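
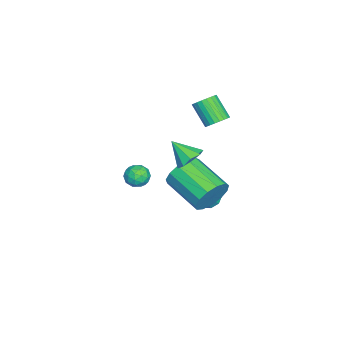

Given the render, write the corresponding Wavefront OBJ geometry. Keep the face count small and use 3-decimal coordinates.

v -0.169 -1.075 0.654
v 0.41 -0.849 1.018
v -0.371 -1.925 1.506
v 0.011 -0.603 1.168
v -0.473 -0.578 1.078
v -0.814 -0.786 0.79
v -0.854 -1.128 0.438
v -0.573 -1.446 0.188
v -0.103 -1.59 0.156
v 0.336 -1.493 0.357
v 0.539 -1.2 0.697
v -3.249 -0.997 -4.128
v -2.839 -0.707 -4.602
v -2.031 -1.023 -3.092
v -3.023 -0.394 -4.378
v -3.293 -0.312 -4.059
v -3.547 -0.49 -3.766
v -3.686 -0.863 -3.612
v -3.659 -1.286 -3.655
v -3.475 -1.599 -3.879
v -3.205 -1.682 -4.198
v -2.952 -1.503 -4.491
v -2.812 -1.131 -4.645
v -2.147 -3.532 -2.979
v -1.667 -3.834 -2.679
v -2.833 -4.006 -2.361
v -2.353 -4.308 -2.061
v -2.427 -3.675 -1.99
v -2.003 -3.382 -2.372
v -2.497 -4.458 -2.668
v -2.073 -4.165 -3.05
v -1.884 -4.407 -2.487
v -1.841 -3.923 -2.068
v -2.659 -3.917 -2.972
v -2.616 -3.433 -2.553
v -1.847 -3.641 -2.883
v -2.653 -4.199 -2.157
v -2.697 -3.827 -2.115
v -2.415 -4.004 -1.939
v -2.044 -3.376 -2.703
v -1.762 -3.553 -2.526
v -2.209 -3.46 -2.122
v -2.738 -4.287 -2.514
v -2.456 -4.464 -2.337
v -2.085 -3.836 -3.101
v -1.803 -4.013 -2.925
v -2.291 -4.38 -2.918
v -1.692 -4.156 -2.594
v -2.095 -4.434 -2.231
v -2.18 -4.522 -2.587
v -1.931 -4.35 -2.812
v -1.667 -3.871 -2.347
v -2.07 -4.15 -1.984
v -2.114 -3.778 -1.943
v -1.864 -3.606 -2.167
v -1.794 -4.208 -2.235
v -2.43 -3.69 -3.056
v -2.833 -3.969 -2.693
v -2.636 -4.234 -2.873
v -2.386 -4.062 -3.097
v -2.405 -3.406 -2.809
v -2.808 -3.684 -2.446
v -2.569 -3.49 -2.228
v -2.32 -3.318 -2.453
v -2.706 -3.632 -2.805
v 0.124 -0.048 -1.404
v 0.694 -0.13 -0.674
v -0.354 -1.653 -0.025
v -0.924 -1.572 -0.756
v 0.312 0.196 -0.527
v -0.737 -1.327 0.122
v -0.131 0.445 -0.658
v -1.179 -1.079 -0.01
v -0.492 0.537 -1.026
v -1.541 -0.987 -0.378
v -0.658 0.443 -1.515
v -1.706 -1.081 -0.866
v -0.575 0.193 -1.968
v -1.624 -1.33 -1.319
v -0.27 -0.133 -2.242
v -1.319 -1.657 -1.593
v 0.16 -0.433 -2.25
v -0.889 -1.956 -1.602
v 0.578 -0.61 -1.99
v -0.47 -2.134 -1.341
v 0.853 -0.609 -1.544
v -0.196 -2.133 -0.895
v 0.896 -0.43 -1.053
v -0.152 -1.954 -0.405
v -2.839 -0.46 1.214
v -2.364 -0.827 1.217
v -2.927 -1.547 2.169
v -3.401 -1.18 2.166
v -2.299 -0.667 1.376
v -2.862 -1.388 2.328
v -2.317 -0.476 1.51
v -2.88 -1.197 2.462
v -2.414 -0.283 1.599
v -2.977 -1.003 2.551
v -2.576 -0.116 1.629
v -3.138 -0.836 2.582
v -2.777 -0.002 1.597
v -3.34 -0.722 2.549
v -2.988 0.043 1.506
v -3.551 -0.678 2.458
v -3.177 0.011 1.37
v -3.739 -0.71 2.322
v -3.313 -0.093 1.211
v -3.876 -0.813 2.163
v -3.378 -0.252 1.052
v -3.941 -0.973 2.004
v -3.36 -0.443 0.918
v -3.923 -1.164 1.87
v -3.263 -0.637 0.829
v -3.826 -1.357 1.781
v -3.102 -0.804 0.798
v -3.664 -1.524 1.751
v -2.9 -0.918 0.831
v -3.463 -1.638 1.783
v -2.689 -0.962 0.922
v -3.252 -1.683 1.874
v -2.501 -0.93 1.058
v -3.063 -1.651 2.01
f 2 1 4
f 2 4 3
f 4 1 5
f 4 5 3
f 5 1 6
f 5 6 3
f 6 1 7
f 6 7 3
f 7 1 8
f 7 8 3
f 8 1 9
f 8 9 3
f 9 1 10
f 9 10 3
f 10 1 11
f 10 11 3
f 11 1 2
f 11 2 3
f 13 12 15
f 13 15 14
f 15 12 16
f 15 16 14
f 16 12 17
f 16 17 14
f 17 12 18
f 17 18 14
f 18 12 19
f 18 19 14
f 19 12 20
f 19 20 14
f 20 12 21
f 20 21 14
f 21 12 22
f 21 22 14
f 22 12 23
f 22 23 14
f 23 12 13
f 23 13 14
f 24 61 40
f 61 35 64
f 40 64 29
f 61 64 40
f 24 40 36
f 40 29 41
f 36 41 25
f 40 41 36
f 24 36 45
f 36 25 46
f 45 46 31
f 36 46 45
f 24 45 57
f 45 31 60
f 57 60 34
f 45 60 57
f 24 57 61
f 57 34 65
f 61 65 35
f 57 65 61
f 25 41 52
f 41 29 55
f 52 55 33
f 41 55 52
f 29 64 42
f 64 35 63
f 42 63 28
f 64 63 42
f 35 65 62
f 65 34 58
f 62 58 26
f 65 58 62
f 34 60 59
f 60 31 47
f 59 47 30
f 60 47 59
f 31 46 51
f 46 25 48
f 51 48 32
f 46 48 51
f 27 53 39
f 53 33 54
f 39 54 28
f 53 54 39
f 27 39 37
f 39 28 38
f 37 38 26
f 39 38 37
f 27 37 44
f 37 26 43
f 44 43 30
f 37 43 44
f 27 44 49
f 44 30 50
f 49 50 32
f 44 50 49
f 27 49 53
f 49 32 56
f 53 56 33
f 49 56 53
f 28 54 42
f 54 33 55
f 42 55 29
f 54 55 42
f 26 38 62
f 38 28 63
f 62 63 35
f 38 63 62
f 30 43 59
f 43 26 58
f 59 58 34
f 43 58 59
f 32 50 51
f 50 30 47
f 51 47 31
f 50 47 51
f 33 56 52
f 56 32 48
f 52 48 25
f 56 48 52
f 67 66 70
f 67 70 68
f 68 70 71
f 68 71 69
f 70 66 72
f 70 72 71
f 71 72 73
f 71 73 69
f 72 66 74
f 72 74 73
f 73 74 75
f 73 75 69
f 74 66 76
f 74 76 75
f 75 76 77
f 75 77 69
f 76 66 78
f 76 78 77
f 77 78 79
f 77 79 69
f 78 66 80
f 78 80 79
f 79 80 81
f 79 81 69
f 80 66 82
f 80 82 81
f 81 82 83
f 81 83 69
f 82 66 84
f 82 84 83
f 83 84 85
f 83 85 69
f 84 66 86
f 84 86 85
f 85 86 87
f 85 87 69
f 86 66 88
f 86 88 87
f 87 88 89
f 87 89 69
f 88 66 67
f 88 67 89
f 89 67 68
f 89 68 69
f 91 90 94
f 91 94 92
f 92 94 95
f 92 95 93
f 94 90 96
f 94 96 95
f 95 96 97
f 95 97 93
f 96 90 98
f 96 98 97
f 97 98 99
f 97 99 93
f 98 90 100
f 98 100 99
f 99 100 101
f 99 101 93
f 100 90 102
f 100 102 101
f 101 102 103
f 101 103 93
f 102 90 104
f 102 104 103
f 103 104 105
f 103 105 93
f 104 90 106
f 104 106 105
f 105 106 107
f 105 107 93
f 106 90 108
f 106 108 107
f 107 108 109
f 107 109 93
f 108 90 110
f 108 110 109
f 109 110 111
f 109 111 93
f 110 90 112
f 110 112 111
f 111 112 113
f 111 113 93
f 112 90 114
f 112 114 113
f 113 114 115
f 113 115 93
f 114 90 116
f 114 116 115
f 115 116 117
f 115 117 93
f 116 90 118
f 116 118 117
f 117 118 119
f 117 119 93
f 118 90 120
f 118 120 119
f 119 120 121
f 119 121 93
f 120 90 122
f 120 122 121
f 121 122 123
f 121 123 93
f 122 90 91
f 122 91 123
f 123 91 92
f 123 92 93



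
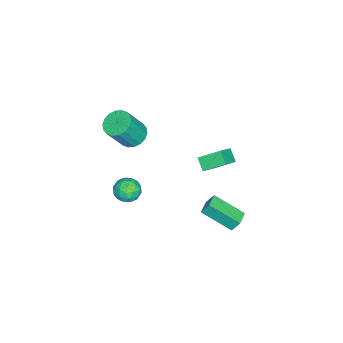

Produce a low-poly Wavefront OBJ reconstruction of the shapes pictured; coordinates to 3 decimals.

v 1.449 1.485 -3.633
v 1.391 1.893 -2.924
v 1.492 3.133 -4.578
v 1.433 3.541 -3.869
v 2.307 1.499 -3.571
v 2.248 1.907 -2.862
v 2.349 3.147 -4.516
v 2.291 3.555 -3.807
v 2.301 -2.074 1.855
v 3.015 -2.069 1.518
v 3.733 -2.62 3.027
v 3.019 -2.626 3.365
v 2.988 -1.744 1.649
v 3.706 -2.295 3.158
v 2.825 -1.484 1.821
v 3.543 -2.036 3.331
v 2.558 -1.342 2.001
v 3.277 -1.893 3.51
v 2.24 -1.344 2.151
v 2.959 -1.895 3.66
v 1.934 -1.491 2.243
v 2.653 -2.043 3.752
v 1.701 -1.754 2.258
v 2.42 -2.305 3.767
v 1.587 -2.08 2.193
v 2.305 -2.631 3.702
v 1.614 -2.405 2.062
v 2.332 -2.956 3.571
v 1.777 -2.664 1.889
v 2.495 -3.216 3.399
v 2.043 -2.807 1.71
v 2.762 -3.358 3.219
v 2.361 -2.805 1.56
v 3.08 -3.356 3.069
v 2.667 -2.657 1.468
v 3.386 -3.209 2.977
v 2.9 -2.395 1.453
v 3.619 -2.946 2.962
v 1.821 -1.95 -3.476
v 2.373 -2.492 -3.323
v 1.167 -2.808 -4.157
v 1.719 -3.35 -4.004
v 1.25 -3.089 -3.425
v 1.655 -2.559 -3.005
v 1.885 -2.741 -4.475
v 2.29 -2.211 -4.055
v 2.412 -2.981 -3.94
v 2.02 -3.196 -3.291
v 1.52 -2.104 -4.189
v 1.128 -2.319 -3.54
v 2.155 -2.146 -3.34
v 1.385 -3.154 -4.14
v 1.11 -3.001 -3.8
v 1.434 -3.32 -3.71
v 1.732 -2.185 -3.153
v 2.057 -2.504 -3.063
v 1.397 -2.855 -3.123
v 1.483 -2.796 -4.417
v 1.808 -3.115 -4.327
v 2.106 -1.98 -3.77
v 2.43 -2.299 -3.68
v 2.143 -2.445 -4.357
v 2.502 -2.752 -3.613
v 2.117 -3.256 -4.013
v 2.215 -2.898 -4.29
v 2.453 -2.586 -4.043
v 2.271 -2.878 -3.231
v 1.887 -3.383 -3.631
v 1.611 -3.23 -3.291
v 1.849 -2.918 -3.044
v 2.295 -3.166 -3.594
v 1.653 -1.917 -3.849
v 1.269 -2.422 -4.249
v 1.691 -2.382 -4.436
v 1.929 -2.07 -4.189
v 1.423 -2.044 -3.467
v 1.038 -2.548 -3.867
v 1.087 -2.714 -3.437
v 1.325 -2.402 -3.19
v 1.245 -2.134 -3.886
v 1.634 1.075 0.31
v 1.339 2.165 0.993
v 0.653 1.277 -0.437
v 0.358 2.368 0.246
v 2.102 1.512 -0.186
v 1.807 2.603 0.497
v 1.121 1.715 -0.933
v 0.826 2.805 -0.25
f 2 4 1
f 5 2 1
f 1 4 3
f 3 5 1
f 2 8 4
f 6 2 5
f 6 8 2
f 4 8 3
f 7 5 3
f 3 8 7
f 7 6 5
f 8 6 7
f 10 9 13
f 10 13 11
f 11 13 14
f 11 14 12
f 13 9 15
f 13 15 14
f 14 15 16
f 14 16 12
f 15 9 17
f 15 17 16
f 16 17 18
f 16 18 12
f 17 9 19
f 17 19 18
f 18 19 20
f 18 20 12
f 19 9 21
f 19 21 20
f 20 21 22
f 20 22 12
f 21 9 23
f 21 23 22
f 22 23 24
f 22 24 12
f 23 9 25
f 23 25 24
f 24 25 26
f 24 26 12
f 25 9 27
f 25 27 26
f 26 27 28
f 26 28 12
f 27 9 29
f 27 29 28
f 28 29 30
f 28 30 12
f 29 9 31
f 29 31 30
f 30 31 32
f 30 32 12
f 31 9 33
f 31 33 32
f 32 33 34
f 32 34 12
f 33 9 35
f 33 35 34
f 34 35 36
f 34 36 12
f 35 9 37
f 35 37 36
f 36 37 38
f 36 38 12
f 37 9 10
f 37 10 38
f 38 10 11
f 38 11 12
f 39 76 55
f 76 50 79
f 55 79 44
f 76 79 55
f 39 55 51
f 55 44 56
f 51 56 40
f 55 56 51
f 39 51 60
f 51 40 61
f 60 61 46
f 51 61 60
f 39 60 72
f 60 46 75
f 72 75 49
f 60 75 72
f 39 72 76
f 72 49 80
f 76 80 50
f 72 80 76
f 40 56 67
f 56 44 70
f 67 70 48
f 56 70 67
f 44 79 57
f 79 50 78
f 57 78 43
f 79 78 57
f 50 80 77
f 80 49 73
f 77 73 41
f 80 73 77
f 49 75 74
f 75 46 62
f 74 62 45
f 75 62 74
f 46 61 66
f 61 40 63
f 66 63 47
f 61 63 66
f 42 68 54
f 68 48 69
f 54 69 43
f 68 69 54
f 42 54 52
f 54 43 53
f 52 53 41
f 54 53 52
f 42 52 59
f 52 41 58
f 59 58 45
f 52 58 59
f 42 59 64
f 59 45 65
f 64 65 47
f 59 65 64
f 42 64 68
f 64 47 71
f 68 71 48
f 64 71 68
f 43 69 57
f 69 48 70
f 57 70 44
f 69 70 57
f 41 53 77
f 53 43 78
f 77 78 50
f 53 78 77
f 45 58 74
f 58 41 73
f 74 73 49
f 58 73 74
f 47 65 66
f 65 45 62
f 66 62 46
f 65 62 66
f 48 71 67
f 71 47 63
f 67 63 40
f 71 63 67
f 82 84 81
f 85 82 81
f 81 84 83
f 83 85 81
f 82 88 84
f 86 82 85
f 86 88 82
f 84 88 83
f 87 85 83
f 83 88 87
f 87 86 85
f 88 86 87



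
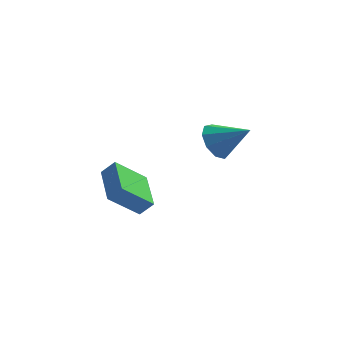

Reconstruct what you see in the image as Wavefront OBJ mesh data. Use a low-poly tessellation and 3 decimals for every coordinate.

v 1.532 3.493 2.572
v 1.941 3.059 1.782
v 2.988 3.127 3.528
v 2.099 3.717 1.793
v 1.992 4.27 2.168
v 1.669 4.46 2.732
v 1.282 4.197 3.222
v 1.012 3.605 3.407
v 0.985 2.96 3.202
v 1.213 2.564 2.702
v 1.591 2.603 2.141
v -2.157 -2.396 2.141
v -1.588 -2.368 2.745
v -2.718 -0.485 2.582
v -2.149 -0.457 3.186
v -0.971 -1.783 0.994
v -0.402 -1.755 1.598
v -1.532 0.128 1.435
v -0.963 0.156 2.039
f 2 1 4
f 2 4 3
f 4 1 5
f 4 5 3
f 5 1 6
f 5 6 3
f 6 1 7
f 6 7 3
f 7 1 8
f 7 8 3
f 8 1 9
f 8 9 3
f 9 1 10
f 9 10 3
f 10 1 11
f 10 11 3
f 11 1 2
f 11 2 3
f 13 15 12
f 16 13 12
f 12 15 14
f 14 16 12
f 13 19 15
f 17 13 16
f 17 19 13
f 15 19 14
f 18 16 14
f 14 19 18
f 18 17 16
f 19 17 18



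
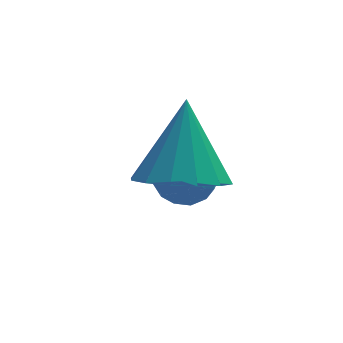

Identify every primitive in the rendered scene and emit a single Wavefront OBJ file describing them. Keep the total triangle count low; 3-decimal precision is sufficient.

v 0.627 -1.597 -0.455
v 1.284 -1.692 -0.345
v 0.456 -2.668 -0.355
v 1.113 -2.763 -0.245
v 0.737 -2.448 0.216
v 0.843 -1.786 0.154
v 0.897 -2.574 -0.854
v 1.003 -1.912 -0.916
v 1.451 -2.296 -0.592
v 1.352 -2.217 0.069
v 0.388 -2.143 -0.769
v 0.289 -2.064 -0.108
v 0.971 -1.551 -0.409
v 0.769 -2.809 -0.291
v 0.548 -2.624 -0.02
v 0.935 -2.68 0.045
v 0.711 -1.606 -0.116
v 1.097 -1.662 -0.051
v 0.776 -2.106 0.279
v 0.643 -2.698 -0.649
v 1.029 -2.754 -0.584
v 0.805 -1.68 -0.745
v 1.192 -1.736 -0.68
v 0.964 -2.254 -0.979
v 1.455 -1.961 -0.489
v 1.355 -2.59 -0.43
v 1.228 -2.48 -0.788
v 1.29 -2.091 -0.825
v 1.397 -1.915 -0.101
v 1.296 -2.544 -0.042
v 1.075 -2.359 0.229
v 1.137 -1.97 0.192
v 1.495 -2.27 -0.246
v 0.444 -1.816 -0.658
v 0.343 -2.445 -0.599
v 0.603 -2.39 -0.892
v 0.665 -2.001 -0.929
v 0.385 -1.77 -0.27
v 0.285 -2.399 -0.211
v 0.45 -2.269 0.125
v 0.512 -1.88 0.088
v 0.245 -2.09 -0.454
v 0.531 -3.427 0.584
v 1.106 -4.14 0.904
v 0.829 -2.473 2.176
v 1.412 -3.826 0.659
v 1.482 -3.406 0.393
v 1.297 -2.991 0.179
v 0.907 -2.693 0.073
v 0.416 -2.592 0.105
v -0.044 -2.715 0.264
v -0.35 -3.028 0.51
v -0.42 -3.449 0.775
v -0.235 -3.864 0.989
v 0.155 -4.161 1.095
v 0.646 -4.263 1.063
f 1 38 17
f 38 12 41
f 17 41 6
f 38 41 17
f 1 17 13
f 17 6 18
f 13 18 2
f 17 18 13
f 1 13 22
f 13 2 23
f 22 23 8
f 13 23 22
f 1 22 34
f 22 8 37
f 34 37 11
f 22 37 34
f 1 34 38
f 34 11 42
f 38 42 12
f 34 42 38
f 2 18 29
f 18 6 32
f 29 32 10
f 18 32 29
f 6 41 19
f 41 12 40
f 19 40 5
f 41 40 19
f 12 42 39
f 42 11 35
f 39 35 3
f 42 35 39
f 11 37 36
f 37 8 24
f 36 24 7
f 37 24 36
f 8 23 28
f 23 2 25
f 28 25 9
f 23 25 28
f 4 30 16
f 30 10 31
f 16 31 5
f 30 31 16
f 4 16 14
f 16 5 15
f 14 15 3
f 16 15 14
f 4 14 21
f 14 3 20
f 21 20 7
f 14 20 21
f 4 21 26
f 21 7 27
f 26 27 9
f 21 27 26
f 4 26 30
f 26 9 33
f 30 33 10
f 26 33 30
f 5 31 19
f 31 10 32
f 19 32 6
f 31 32 19
f 3 15 39
f 15 5 40
f 39 40 12
f 15 40 39
f 7 20 36
f 20 3 35
f 36 35 11
f 20 35 36
f 9 27 28
f 27 7 24
f 28 24 8
f 27 24 28
f 10 33 29
f 33 9 25
f 29 25 2
f 33 25 29
f 44 43 46
f 44 46 45
f 46 43 47
f 46 47 45
f 47 43 48
f 47 48 45
f 48 43 49
f 48 49 45
f 49 43 50
f 49 50 45
f 50 43 51
f 50 51 45
f 51 43 52
f 51 52 45
f 52 43 53
f 52 53 45
f 53 43 54
f 53 54 45
f 54 43 55
f 54 55 45
f 55 43 56
f 55 56 45
f 56 43 44
f 56 44 45



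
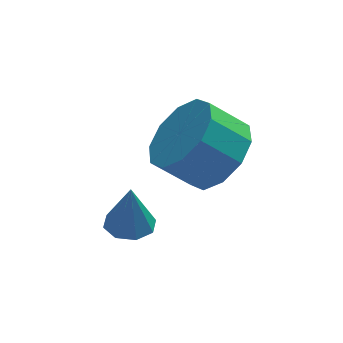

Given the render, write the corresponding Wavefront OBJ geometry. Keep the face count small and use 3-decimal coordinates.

v 0.387 -1.733 0.902
v 0.986 -2.13 1.626
v 0.131 -1.963 2.423
v -0.467 -1.567 1.698
v 1.089 -1.508 1.607
v 0.235 -1.342 2.404
v 0.924 -0.973 1.318
v 0.07 -0.806 2.115
v 0.554 -0.727 0.87
v -0.3 -0.561 1.667
v 0.12 -0.867 0.434
v -0.734 -0.7 1.231
v -0.211 -1.337 0.177
v -1.066 -1.17 0.974
v -0.315 -1.958 0.196
v -1.169 -1.792 0.993
v -0.15 -2.494 0.485
v -1.004 -2.327 1.282
v 0.22 -2.739 0.933
v -0.634 -2.573 1.73
v 0.654 -2.6 1.369
v -0.2 -2.433 2.166
v -1.631 -1.704 -1.215
v -1.187 -2.107 -1.227
v -1.589 -1.696 0.035
v -1.033 -1.675 -1.235
v -1.229 -1.26 -1.231
v -1.661 -1.105 -1.218
v -2.076 -1.301 -1.202
v -2.23 -1.733 -1.194
v -2.034 -2.148 -1.198
v -1.602 -2.303 -1.212
f 2 1 5
f 2 5 3
f 3 5 6
f 3 6 4
f 5 1 7
f 5 7 6
f 6 7 8
f 6 8 4
f 7 1 9
f 7 9 8
f 8 9 10
f 8 10 4
f 9 1 11
f 9 11 10
f 10 11 12
f 10 12 4
f 11 1 13
f 11 13 12
f 12 13 14
f 12 14 4
f 13 1 15
f 13 15 14
f 14 15 16
f 14 16 4
f 15 1 17
f 15 17 16
f 16 17 18
f 16 18 4
f 17 1 19
f 17 19 18
f 18 19 20
f 18 20 4
f 19 1 21
f 19 21 20
f 20 21 22
f 20 22 4
f 21 1 2
f 21 2 22
f 22 2 3
f 22 3 4
f 24 23 26
f 24 26 25
f 26 23 27
f 26 27 25
f 27 23 28
f 27 28 25
f 28 23 29
f 28 29 25
f 29 23 30
f 29 30 25
f 30 23 31
f 30 31 25
f 31 23 32
f 31 32 25
f 32 23 24
f 32 24 25



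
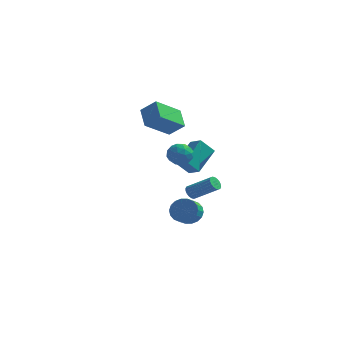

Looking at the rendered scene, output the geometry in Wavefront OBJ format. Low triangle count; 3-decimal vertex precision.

v -0.585 -0.202 2.303
v 0.079 0.349 2.171
v -0.039 -1.089 1.349
v 0.625 -0.538 1.217
v 0.556 -0.966 1.975
v 0.219 -0.417 2.564
v -0.179 -0.323 0.956
v -0.516 0.226 1.545
v 0.33 0.274 1.338
v 0.785 -0.123 1.968
v -0.745 -0.617 1.552
v -0.29 -1.014 2.182
v -0.301 0.152 2.32
v 0.341 -0.892 1.2
v 0.3 -1.143 1.645
v 0.691 -0.819 1.567
v -0.218 -0.299 2.552
v 0.172 0.025 2.474
v 0.452 -0.748 2.359
v -0.132 -0.765 1.046
v 0.258 -0.441 0.968
v -0.651 0.079 1.953
v -0.26 0.403 1.875
v -0.412 0.008 1.161
v 0.237 0.431 1.753
v 0.558 -0.09 1.193
v 0.085 0.036 1.039
v -0.113 0.359 1.386
v 0.504 0.197 2.124
v 0.825 -0.324 1.563
v 0.785 -0.575 2.009
v 0.587 -0.253 2.355
v 0.652 0.153 1.634
v -0.785 -0.416 1.957
v -0.464 -0.937 1.396
v -0.547 -0.487 1.165
v -0.745 -0.165 1.511
v -0.518 -0.65 2.327
v -0.197 -1.171 1.767
v 0.153 -1.099 2.134
v -0.045 -0.776 2.481
v -0.612 -0.893 1.886
v -2.588 0.557 3.461
v -1.567 0.543 4.314
v -3.277 1.632 4.302
v -2.257 1.619 5.156
v -1.583 2.121 2.284
v -0.563 2.108 3.138
v -2.273 3.197 3.126
v -1.252 3.183 3.979
v -0.679 0.624 0.585
v -0.289 2.348 1.737
v 0.066 1.094 -0.371
v 0.456 2.818 0.781
v 0.144 0.162 0.999
v 0.534 1.886 2.151
v 0.889 0.632 0.043
v 1.279 2.356 1.195
v -0.303 2.193 -4.222
v 0.026 1.73 -4.971
v -0.027 0.845 -4.447
v -0.357 1.307 -3.698
v 0.375 1.832 -4.763
v 0.322 0.947 -4.24
v 0.589 2.005 -4.448
v 0.536 1.12 -3.925
v 0.627 2.216 -4.089
v 0.574 1.33 -3.565
v 0.48 2.422 -3.755
v 0.427 1.536 -3.232
v 0.178 2.582 -3.514
v 0.125 1.696 -2.991
v -0.219 2.665 -3.413
v -0.272 1.78 -2.89
v -0.633 2.655 -3.473
v -0.686 1.77 -2.949
v -0.982 2.553 -3.68
v -1.035 1.668 -3.157
v -1.196 2.38 -3.995
v -1.249 1.495 -3.472
v -1.234 2.17 -4.355
v -1.287 1.284 -3.831
v -1.087 1.964 -4.688
v -1.14 1.078 -4.165
v -0.785 1.804 -4.929
v -0.838 0.918 -4.406
v -0.388 1.72 -5.03
v -0.441 0.835 -4.507
v -0.104 1.954 -2.393
v 0.195 1.956 -2.843
v 1.802 1.888 -1.777
v 1.504 1.886 -1.327
v 0.172 2.19 -2.793
v 1.779 2.122 -1.727
v 0.094 2.378 -2.664
v 1.701 2.309 -1.598
v -0.023 2.481 -2.481
v 1.584 2.413 -1.415
v -0.156 2.48 -2.281
v 1.451 2.412 -1.215
v -0.278 2.375 -2.103
v 1.329 2.306 -1.037
v -0.366 2.186 -1.982
v 1.241 2.118 -0.916
v -0.402 1.952 -1.943
v 1.205 1.884 -0.877
v -0.379 1.718 -1.993
v 1.228 1.65 -0.927
v -0.301 1.531 -2.122
v 1.306 1.462 -1.056
v -0.184 1.427 -2.305
v 1.423 1.359 -1.239
v -0.051 1.428 -2.505
v 1.556 1.36 -1.439
v 0.071 1.534 -2.683
v 1.678 1.465 -1.617
v 0.159 1.722 -2.804
v 1.766 1.654 -1.738
f 1 38 17
f 38 12 41
f 17 41 6
f 38 41 17
f 1 17 13
f 17 6 18
f 13 18 2
f 17 18 13
f 1 13 22
f 13 2 23
f 22 23 8
f 13 23 22
f 1 22 34
f 22 8 37
f 34 37 11
f 22 37 34
f 1 34 38
f 34 11 42
f 38 42 12
f 34 42 38
f 2 18 29
f 18 6 32
f 29 32 10
f 18 32 29
f 6 41 19
f 41 12 40
f 19 40 5
f 41 40 19
f 12 42 39
f 42 11 35
f 39 35 3
f 42 35 39
f 11 37 36
f 37 8 24
f 36 24 7
f 37 24 36
f 8 23 28
f 23 2 25
f 28 25 9
f 23 25 28
f 4 30 16
f 30 10 31
f 16 31 5
f 30 31 16
f 4 16 14
f 16 5 15
f 14 15 3
f 16 15 14
f 4 14 21
f 14 3 20
f 21 20 7
f 14 20 21
f 4 21 26
f 21 7 27
f 26 27 9
f 21 27 26
f 4 26 30
f 26 9 33
f 30 33 10
f 26 33 30
f 5 31 19
f 31 10 32
f 19 32 6
f 31 32 19
f 3 15 39
f 15 5 40
f 39 40 12
f 15 40 39
f 7 20 36
f 20 3 35
f 36 35 11
f 20 35 36
f 9 27 28
f 27 7 24
f 28 24 8
f 27 24 28
f 10 33 29
f 33 9 25
f 29 25 2
f 33 25 29
f 44 46 43
f 47 44 43
f 43 46 45
f 45 47 43
f 44 50 46
f 48 44 47
f 48 50 44
f 46 50 45
f 49 47 45
f 45 50 49
f 49 48 47
f 50 48 49
f 52 54 51
f 55 52 51
f 51 54 53
f 53 55 51
f 52 58 54
f 56 52 55
f 56 58 52
f 54 58 53
f 57 55 53
f 53 58 57
f 57 56 55
f 58 56 57
f 60 59 63
f 60 63 61
f 61 63 64
f 61 64 62
f 63 59 65
f 63 65 64
f 64 65 66
f 64 66 62
f 65 59 67
f 65 67 66
f 66 67 68
f 66 68 62
f 67 59 69
f 67 69 68
f 68 69 70
f 68 70 62
f 69 59 71
f 69 71 70
f 70 71 72
f 70 72 62
f 71 59 73
f 71 73 72
f 72 73 74
f 72 74 62
f 73 59 75
f 73 75 74
f 74 75 76
f 74 76 62
f 75 59 77
f 75 77 76
f 76 77 78
f 76 78 62
f 77 59 79
f 77 79 78
f 78 79 80
f 78 80 62
f 79 59 81
f 79 81 80
f 80 81 82
f 80 82 62
f 81 59 83
f 81 83 82
f 82 83 84
f 82 84 62
f 83 59 85
f 83 85 84
f 84 85 86
f 84 86 62
f 85 59 87
f 85 87 86
f 86 87 88
f 86 88 62
f 87 59 60
f 87 60 88
f 88 60 61
f 88 61 62
f 90 89 93
f 90 93 91
f 91 93 94
f 91 94 92
f 93 89 95
f 93 95 94
f 94 95 96
f 94 96 92
f 95 89 97
f 95 97 96
f 96 97 98
f 96 98 92
f 97 89 99
f 97 99 98
f 98 99 100
f 98 100 92
f 99 89 101
f 99 101 100
f 100 101 102
f 100 102 92
f 101 89 103
f 101 103 102
f 102 103 104
f 102 104 92
f 103 89 105
f 103 105 104
f 104 105 106
f 104 106 92
f 105 89 107
f 105 107 106
f 106 107 108
f 106 108 92
f 107 89 109
f 107 109 108
f 108 109 110
f 108 110 92
f 109 89 111
f 109 111 110
f 110 111 112
f 110 112 92
f 111 89 113
f 111 113 112
f 112 113 114
f 112 114 92
f 113 89 115
f 113 115 114
f 114 115 116
f 114 116 92
f 115 89 117
f 115 117 116
f 116 117 118
f 116 118 92
f 117 89 90
f 117 90 118
f 118 90 91
f 118 91 92



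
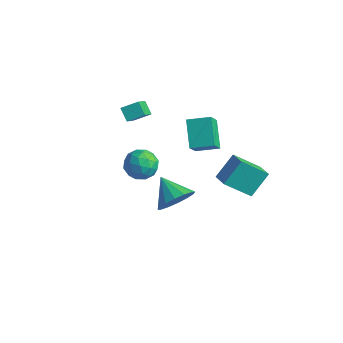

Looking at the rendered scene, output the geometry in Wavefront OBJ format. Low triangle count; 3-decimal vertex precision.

v -0.463 0.856 0.573
v -0.083 -0.012 1.657
v -1.51 1.738 1.648
v -1.129 0.869 2.731
v 0.509 1.651 0.869
v 0.89 0.782 1.952
v -0.537 2.532 1.943
v -0.157 1.664 3.027
v -3.643 0.533 -1.169
v -3.235 0.851 -2.023
v -3.705 -0.971 -1.757
v -3.297 -0.653 -2.611
v -2.753 -0.672 -1.774
v -2.714 0.258 -1.41
v -4.226 -0.378 -2.37
v -4.187 0.552 -2.006
v -3.594 0.288 -2.765
v -2.684 0.106 -2.397
v -4.256 -0.226 -1.383
v -3.346 -0.408 -1.015
v -3.434 0.824 -1.544
v -3.506 -0.944 -2.236
v -3.187 -0.955 -1.744
v -2.946 -0.768 -2.246
v -3.128 0.476 -1.184
v -2.887 0.662 -1.686
v -2.604 -0.233 -1.54
v -4.053 -0.782 -2.094
v -3.812 -0.596 -2.596
v -3.994 0.648 -1.534
v -3.753 0.835 -2.036
v -4.336 0.113 -2.24
v -3.405 0.68 -2.483
v -3.441 -0.204 -2.829
v -3.987 -0.042 -2.687
v -3.965 0.504 -2.473
v -2.87 0.573 -2.266
v -2.906 -0.311 -2.612
v -2.586 -0.322 -2.12
v -2.564 0.224 -1.906
v -3.081 0.242 -2.702
v -4.034 0.191 -1.168
v -4.07 -0.693 -1.514
v -4.376 -0.344 -1.874
v -4.354 0.202 -1.66
v -3.499 0.084 -0.951
v -3.535 -0.8 -1.297
v -2.975 -0.624 -1.307
v -2.953 -0.078 -1.093
v -3.859 -0.362 -1.078
v 2.928 -0.786 1.255
v 3.068 0.328 2.366
v 2.046 -0.402 0.981
v 2.187 0.712 2.092
v 3.793 0.328 0.028
v 3.934 1.442 1.139
v 2.912 0.712 -0.246
v 3.052 1.826 0.865
v -4.523 0.088 2.174
v -3.726 -1.222 3.459
v -3.959 0.806 2.557
v -3.163 -0.504 3.842
v -3.897 -0.096 1.598
v -3.101 -1.406 2.883
v -3.334 0.622 1.981
v -2.537 -0.688 3.266
v 1.859 -3.058 0.818
v 2.406 -3.083 1.714
v 0.521 -2.762 1.642
v 2.422 -2.564 1.554
v 2.287 -2.177 1.196
v 2.038 -2.027 0.737
v 1.741 -2.153 0.3
v 1.476 -2.521 0.001
v 1.313 -3.034 -0.078
v 1.297 -3.553 0.082
v 1.432 -3.939 0.44
v 1.681 -4.09 0.899
v 1.978 -3.964 1.336
v 2.243 -3.595 1.634
f 2 4 1
f 5 2 1
f 1 4 3
f 3 5 1
f 2 8 4
f 6 2 5
f 6 8 2
f 4 8 3
f 7 5 3
f 3 8 7
f 7 6 5
f 8 6 7
f 9 46 25
f 46 20 49
f 25 49 14
f 46 49 25
f 9 25 21
f 25 14 26
f 21 26 10
f 25 26 21
f 9 21 30
f 21 10 31
f 30 31 16
f 21 31 30
f 9 30 42
f 30 16 45
f 42 45 19
f 30 45 42
f 9 42 46
f 42 19 50
f 46 50 20
f 42 50 46
f 10 26 37
f 26 14 40
f 37 40 18
f 26 40 37
f 14 49 27
f 49 20 48
f 27 48 13
f 49 48 27
f 20 50 47
f 50 19 43
f 47 43 11
f 50 43 47
f 19 45 44
f 45 16 32
f 44 32 15
f 45 32 44
f 16 31 36
f 31 10 33
f 36 33 17
f 31 33 36
f 12 38 24
f 38 18 39
f 24 39 13
f 38 39 24
f 12 24 22
f 24 13 23
f 22 23 11
f 24 23 22
f 12 22 29
f 22 11 28
f 29 28 15
f 22 28 29
f 12 29 34
f 29 15 35
f 34 35 17
f 29 35 34
f 12 34 38
f 34 17 41
f 38 41 18
f 34 41 38
f 13 39 27
f 39 18 40
f 27 40 14
f 39 40 27
f 11 23 47
f 23 13 48
f 47 48 20
f 23 48 47
f 15 28 44
f 28 11 43
f 44 43 19
f 28 43 44
f 17 35 36
f 35 15 32
f 36 32 16
f 35 32 36
f 18 41 37
f 41 17 33
f 37 33 10
f 41 33 37
f 52 54 51
f 55 52 51
f 51 54 53
f 53 55 51
f 52 58 54
f 56 52 55
f 56 58 52
f 54 58 53
f 57 55 53
f 53 58 57
f 57 56 55
f 58 56 57
f 60 62 59
f 63 60 59
f 59 62 61
f 61 63 59
f 60 66 62
f 64 60 63
f 64 66 60
f 62 66 61
f 65 63 61
f 61 66 65
f 65 64 63
f 66 64 65
f 68 67 70
f 68 70 69
f 70 67 71
f 70 71 69
f 71 67 72
f 71 72 69
f 72 67 73
f 72 73 69
f 73 67 74
f 73 74 69
f 74 67 75
f 74 75 69
f 75 67 76
f 75 76 69
f 76 67 77
f 76 77 69
f 77 67 78
f 77 78 69
f 78 67 79
f 78 79 69
f 79 67 80
f 79 80 69
f 80 67 68
f 80 68 69



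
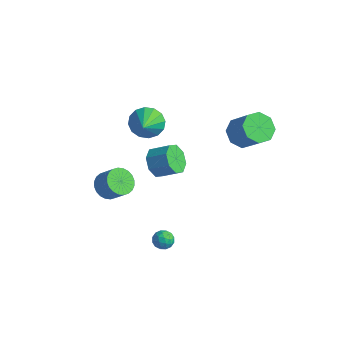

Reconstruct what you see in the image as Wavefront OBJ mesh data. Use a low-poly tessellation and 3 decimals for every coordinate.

v 2.148 -2.641 -3.741
v 2.537 -2.8 -4.254
v 2.503 -3.5 -3.206
v 2.892 -3.659 -3.719
v 3.025 -3.121 -3.355
v 2.806 -2.591 -3.686
v 2.234 -3.709 -3.774
v 2.015 -3.179 -4.105
v 2.59 -3.46 -4.274
v 3.079 -3.096 -4.015
v 1.961 -3.204 -3.445
v 2.45 -2.84 -3.186
v 2.312 -2.645 -4.044
v 2.728 -3.655 -3.416
v 2.807 -3.339 -3.202
v 3.036 -3.432 -3.503
v 2.47 -2.522 -3.711
v 2.698 -2.615 -4.012
v 2.985 -2.804 -3.484
v 2.342 -3.685 -3.448
v 2.57 -3.778 -3.749
v 2.004 -2.868 -3.957
v 2.233 -2.961 -4.258
v 2.055 -3.496 -3.976
v 2.571 -3.127 -4.357
v 2.78 -3.631 -4.043
v 2.393 -3.661 -4.076
v 2.264 -3.349 -4.27
v 2.859 -2.913 -4.205
v 3.067 -3.417 -3.891
v 3.146 -3.102 -3.677
v 3.017 -2.79 -3.871
v 2.89 -3.301 -4.217
v 1.973 -2.883 -3.569
v 2.181 -3.387 -3.255
v 2.023 -3.51 -3.589
v 1.894 -3.198 -3.783
v 2.26 -2.669 -3.417
v 2.469 -3.173 -3.103
v 2.776 -2.951 -3.19
v 2.647 -2.639 -3.384
v 2.15 -2.999 -3.243
v -1.397 0.035 -1.569
v -0.824 0.027 -2.412
v 0.21 0.618 -1.715
v -0.363 0.625 -0.871
v -1.244 0.681 -2.343
v -0.21 1.272 -1.645
v -1.754 0.957 -1.82
v -0.72 1.547 -1.122
v -2.055 0.692 -1.149
v -1.021 1.282 -0.452
v -1.97 0.042 -0.725
v -0.936 0.633 -0.028
v -1.55 -0.612 -0.795
v -0.516 -0.021 -0.097
v -1.04 -0.887 -1.318
v -0.006 -0.297 -0.62
v -0.739 -0.622 -1.988
v 0.295 -0.032 -1.291
v 3.216 2.231 2.892
v 3.806 1.626 2.303
v 5.114 1.563 3.68
v 4.524 2.169 4.268
v 3.957 2.392 2.195
v 5.265 2.329 3.572
v 3.674 3.064 2.495
v 4.982 3.001 3.871
v 3.123 3.248 3.027
v 4.431 3.185 4.404
v 2.626 2.837 3.48
v 3.934 2.774 4.857
v 2.475 2.071 3.588
v 3.783 2.008 4.965
v 2.758 1.399 3.289
v 4.066 1.336 4.665
v 3.309 1.215 2.756
v 4.617 1.152 4.133
v -1.168 -3.881 -0.886
v -0.741 -3.264 -1.401
v 0.175 -3.103 -0.45
v -0.252 -3.719 0.066
v -0.966 -3.058 -1.219
v -0.05 -2.897 -0.268
v -1.222 -2.978 -0.987
v -0.306 -2.817 -0.035
v -1.469 -3.035 -0.739
v -0.554 -2.874 0.213
v -1.671 -3.22 -0.513
v -0.756 -3.059 0.438
v -1.796 -3.507 -0.344
v -0.881 -3.346 0.607
v -1.826 -3.85 -0.258
v -0.91 -3.689 0.694
v -1.755 -4.197 -0.267
v -0.839 -4.036 0.684
v -1.595 -4.497 -0.37
v -0.679 -4.336 0.581
v -1.37 -4.703 -0.552
v -0.454 -4.542 0.399
v -1.114 -4.783 -0.785
v -0.198 -4.622 0.167
v -0.866 -4.726 -1.033
v 0.049 -4.565 -0.081
v -0.664 -4.541 -1.258
v 0.251 -4.38 -0.307
v -0.539 -4.254 -1.427
v 0.376 -4.093 -0.476
v -0.51 -3.911 -1.514
v 0.406 -3.75 -0.562
v -0.581 -3.564 -1.504
v 0.335 -3.403 -0.553
v -2.219 0.103 1.552
v -1.731 -0.2 0.649
v -1.261 -1.083 2.468
v -1.418 0.21 0.851
v -1.319 0.591 1.241
v -1.461 0.841 1.714
v -1.807 0.894 2.143
v -2.263 0.735 2.414
v -2.707 0.407 2.454
v -3.021 -0.003 2.252
v -3.12 -0.384 1.863
v -2.977 -0.634 1.389
v -2.632 -0.687 0.96
v -2.176 -0.528 0.689
f 1 38 17
f 38 12 41
f 17 41 6
f 38 41 17
f 1 17 13
f 17 6 18
f 13 18 2
f 17 18 13
f 1 13 22
f 13 2 23
f 22 23 8
f 13 23 22
f 1 22 34
f 22 8 37
f 34 37 11
f 22 37 34
f 1 34 38
f 34 11 42
f 38 42 12
f 34 42 38
f 2 18 29
f 18 6 32
f 29 32 10
f 18 32 29
f 6 41 19
f 41 12 40
f 19 40 5
f 41 40 19
f 12 42 39
f 42 11 35
f 39 35 3
f 42 35 39
f 11 37 36
f 37 8 24
f 36 24 7
f 37 24 36
f 8 23 28
f 23 2 25
f 28 25 9
f 23 25 28
f 4 30 16
f 30 10 31
f 16 31 5
f 30 31 16
f 4 16 14
f 16 5 15
f 14 15 3
f 16 15 14
f 4 14 21
f 14 3 20
f 21 20 7
f 14 20 21
f 4 21 26
f 21 7 27
f 26 27 9
f 21 27 26
f 4 26 30
f 26 9 33
f 30 33 10
f 26 33 30
f 5 31 19
f 31 10 32
f 19 32 6
f 31 32 19
f 3 15 39
f 15 5 40
f 39 40 12
f 15 40 39
f 7 20 36
f 20 3 35
f 36 35 11
f 20 35 36
f 9 27 28
f 27 7 24
f 28 24 8
f 27 24 28
f 10 33 29
f 33 9 25
f 29 25 2
f 33 25 29
f 44 43 47
f 44 47 45
f 45 47 48
f 45 48 46
f 47 43 49
f 47 49 48
f 48 49 50
f 48 50 46
f 49 43 51
f 49 51 50
f 50 51 52
f 50 52 46
f 51 43 53
f 51 53 52
f 52 53 54
f 52 54 46
f 53 43 55
f 53 55 54
f 54 55 56
f 54 56 46
f 55 43 57
f 55 57 56
f 56 57 58
f 56 58 46
f 57 43 59
f 57 59 58
f 58 59 60
f 58 60 46
f 59 43 44
f 59 44 60
f 60 44 45
f 60 45 46
f 62 61 65
f 62 65 63
f 63 65 66
f 63 66 64
f 65 61 67
f 65 67 66
f 66 67 68
f 66 68 64
f 67 61 69
f 67 69 68
f 68 69 70
f 68 70 64
f 69 61 71
f 69 71 70
f 70 71 72
f 70 72 64
f 71 61 73
f 71 73 72
f 72 73 74
f 72 74 64
f 73 61 75
f 73 75 74
f 74 75 76
f 74 76 64
f 75 61 77
f 75 77 76
f 76 77 78
f 76 78 64
f 77 61 62
f 77 62 78
f 78 62 63
f 78 63 64
f 80 79 83
f 80 83 81
f 81 83 84
f 81 84 82
f 83 79 85
f 83 85 84
f 84 85 86
f 84 86 82
f 85 79 87
f 85 87 86
f 86 87 88
f 86 88 82
f 87 79 89
f 87 89 88
f 88 89 90
f 88 90 82
f 89 79 91
f 89 91 90
f 90 91 92
f 90 92 82
f 91 79 93
f 91 93 92
f 92 93 94
f 92 94 82
f 93 79 95
f 93 95 94
f 94 95 96
f 94 96 82
f 95 79 97
f 95 97 96
f 96 97 98
f 96 98 82
f 97 79 99
f 97 99 98
f 98 99 100
f 98 100 82
f 99 79 101
f 99 101 100
f 100 101 102
f 100 102 82
f 101 79 103
f 101 103 102
f 102 103 104
f 102 104 82
f 103 79 105
f 103 105 104
f 104 105 106
f 104 106 82
f 105 79 107
f 105 107 106
f 106 107 108
f 106 108 82
f 107 79 109
f 107 109 108
f 108 109 110
f 108 110 82
f 109 79 111
f 109 111 110
f 110 111 112
f 110 112 82
f 111 79 80
f 111 80 112
f 112 80 81
f 112 81 82
f 114 113 116
f 114 116 115
f 116 113 117
f 116 117 115
f 117 113 118
f 117 118 115
f 118 113 119
f 118 119 115
f 119 113 120
f 119 120 115
f 120 113 121
f 120 121 115
f 121 113 122
f 121 122 115
f 122 113 123
f 122 123 115
f 123 113 124
f 123 124 115
f 124 113 125
f 124 125 115
f 125 113 126
f 125 126 115
f 126 113 114
f 126 114 115



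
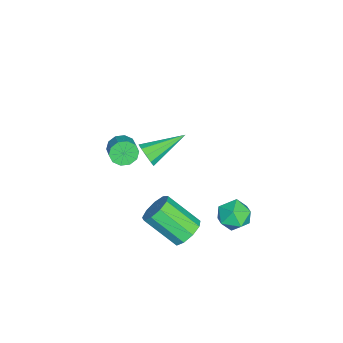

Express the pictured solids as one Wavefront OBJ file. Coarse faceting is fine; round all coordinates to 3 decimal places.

v 2.902 -0.158 3.164
v 3.368 -0.061 3.649
v 1.798 1.398 3.916
v 3.475 0.174 3.318
v 3.362 0.283 2.928
v 3.074 0.223 2.628
v 2.719 0.018 2.533
v 2.435 -0.254 2.679
v 2.328 -0.49 3.01
v 2.441 -0.599 3.4
v 2.73 -0.539 3.7
v 3.084 -0.334 3.795
v 2.581 1.69 -2.905
v 3.144 2.053 -2.35
v 2.862 0.453 -1.019
v 2.299 0.09 -1.575
v 2.593 2.245 -2.236
v 2.311 0.645 -0.905
v 2.036 2.178 -2.434
v 1.754 0.578 -1.104
v 1.734 1.882 -2.854
v 1.452 0.282 -1.523
v 1.828 1.497 -3.297
v 1.547 -0.103 -1.966
v 2.275 1.202 -3.557
v 1.993 -0.398 -2.226
v 2.865 1.135 -3.512
v 2.583 -0.465 -2.182
v 3.321 1.328 -3.184
v 3.04 -0.272 -1.853
v 3.432 1.69 -2.725
v 3.15 0.091 -1.394
v 2.844 4.615 -1.111
v 3.58 4.348 -0.639
v 2.1 3.432 -0.621
v 2.836 3.165 -0.149
v 2.376 3.914 0.106
v 2.836 4.645 -0.197
v 2.844 3.135 -1.063
v 3.304 3.866 -1.366
v 3.58 3.433 -0.609
v 3.291 3.915 0.114
v 2.389 3.865 -1.374
v 2.1 4.347 -0.651
v -1.707 -2.47 -1.502
v -1.308 -2.941 -1.892
v -0.453 -2.6 -1.428
v -0.853 -2.13 -1.038
v -1.335 -2.555 -2.124
v -0.481 -2.215 -1.66
v -1.505 -2.137 -2.119
v -0.65 -1.797 -1.655
v -1.751 -1.847 -1.878
v -0.897 -1.506 -1.414
v -1.981 -1.794 -1.494
v -1.127 -1.453 -1.03
v -2.107 -2 -1.112
v -1.252 -1.659 -0.648
v -2.079 -2.385 -0.88
v -1.225 -2.045 -0.416
v -1.91 -2.803 -0.885
v -1.055 -2.463 -0.421
v -1.663 -3.094 -1.126
v -0.809 -2.753 -0.662
v -1.433 -3.147 -1.51
v -0.579 -2.806 -1.046
f 2 1 4
f 2 4 3
f 4 1 5
f 4 5 3
f 5 1 6
f 5 6 3
f 6 1 7
f 6 7 3
f 7 1 8
f 7 8 3
f 8 1 9
f 8 9 3
f 9 1 10
f 9 10 3
f 10 1 11
f 10 11 3
f 11 1 12
f 11 12 3
f 12 1 2
f 12 2 3
f 14 13 17
f 14 17 15
f 15 17 18
f 15 18 16
f 17 13 19
f 17 19 18
f 18 19 20
f 18 20 16
f 19 13 21
f 19 21 20
f 20 21 22
f 20 22 16
f 21 13 23
f 21 23 22
f 22 23 24
f 22 24 16
f 23 13 25
f 23 25 24
f 24 25 26
f 24 26 16
f 25 13 27
f 25 27 26
f 26 27 28
f 26 28 16
f 27 13 29
f 27 29 28
f 28 29 30
f 28 30 16
f 29 13 31
f 29 31 30
f 30 31 32
f 30 32 16
f 31 13 14
f 31 14 32
f 32 14 15
f 32 15 16
f 33 44 38
f 33 38 34
f 33 34 40
f 33 40 43
f 33 43 44
f 34 38 42
f 38 44 37
f 44 43 35
f 43 40 39
f 40 34 41
f 36 42 37
f 36 37 35
f 36 35 39
f 36 39 41
f 36 41 42
f 37 42 38
f 35 37 44
f 39 35 43
f 41 39 40
f 42 41 34
f 46 45 49
f 46 49 47
f 47 49 50
f 47 50 48
f 49 45 51
f 49 51 50
f 50 51 52
f 50 52 48
f 51 45 53
f 51 53 52
f 52 53 54
f 52 54 48
f 53 45 55
f 53 55 54
f 54 55 56
f 54 56 48
f 55 45 57
f 55 57 56
f 56 57 58
f 56 58 48
f 57 45 59
f 57 59 58
f 58 59 60
f 58 60 48
f 59 45 61
f 59 61 60
f 60 61 62
f 60 62 48
f 61 45 63
f 61 63 62
f 62 63 64
f 62 64 48
f 63 45 65
f 63 65 64
f 64 65 66
f 64 66 48
f 65 45 46
f 65 46 66
f 66 46 47
f 66 47 48



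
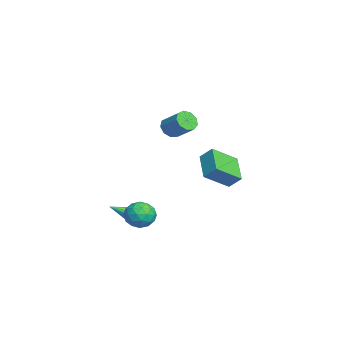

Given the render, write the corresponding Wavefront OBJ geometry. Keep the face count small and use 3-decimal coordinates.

v -0.877 -1.575 -2.796
v -0.396 -1.081 -3.547
v 0.576 -1.919 -2.093
v 1.057 -1.425 -2.844
v 0.495 -0.906 -2.169
v -0.403 -0.693 -2.604
v 0.583 -2.307 -3.036
v -0.315 -2.094 -3.471
v 0.506 -1.533 -3.696
v 0.452 -0.667 -3.16
v -0.272 -2.333 -2.48
v -0.326 -1.467 -1.944
v -0.764 -1.298 -3.234
v 0.944 -1.702 -2.406
v 0.614 -1.397 -2.01
v 0.896 -1.106 -2.452
v -0.768 -1.07 -2.679
v -0.485 -0.779 -3.121
v 0.039 -0.676 -2.311
v 0.665 -2.221 -2.519
v 0.948 -1.93 -2.961
v -0.716 -1.894 -3.188
v -0.434 -1.603 -3.63
v 0.141 -2.324 -3.329
v 0.049 -1.273 -3.762
v 0.903 -1.475 -3.349
v 0.624 -1.994 -3.461
v 0.096 -1.869 -3.717
v 0.017 -0.764 -3.447
v 0.871 -0.966 -3.034
v 0.541 -0.661 -2.637
v 0.013 -0.536 -2.893
v 0.548 -1.03 -3.534
v -0.691 -2.034 -2.606
v 0.163 -2.236 -2.193
v 0.167 -2.464 -2.747
v -0.361 -2.339 -3.003
v -0.723 -1.525 -2.291
v 0.131 -1.727 -1.878
v 0.084 -1.131 -1.923
v -0.444 -1.006 -2.179
v -0.368 -1.97 -2.106
v -5.184 3.711 -1.163
v -4.478 2.156 -0.029
v -4.843 4.436 -0.381
v -4.137 2.881 0.753
v -3.363 3.859 -2.093
v -2.657 2.304 -0.959
v -3.022 4.584 -1.311
v -2.316 3.029 -0.177
v -1.496 0.341 3.516
v -0.937 0.308 2.987
v -0.025 1.207 3.895
v -0.584 1.239 4.424
v -1.25 0.721 2.893
v -0.338 1.62 3.801
v -1.679 0.956 3.09
v -0.767 1.855 3.999
v -2.021 0.903 3.487
v -1.109 1.802 4.395
v -2.118 0.587 3.897
v -1.206 1.486 4.805
v -1.924 0.155 4.128
v -1.012 1.054 5.037
v -1.529 -0.189 4.073
v -0.617 0.71 4.982
v -1.119 -0.286 3.758
v -0.207 0.613 4.666
v -0.885 -0.09 3.328
v 0.027 0.809 4.237
v -2.875 -1.727 -4.228
v -2.406 -1.421 -3.861
v -2.585 -3.273 -3.312
v -2.769 -1.375 -3.668
v -3.173 -1.464 -3.69
v -3.463 -1.653 -3.917
v -3.528 -1.87 -4.263
v -3.344 -2.033 -4.596
v -2.98 -2.079 -4.789
v -2.576 -1.991 -4.767
v -2.286 -1.802 -4.54
v -2.221 -1.584 -4.194
f 1 38 17
f 38 12 41
f 17 41 6
f 38 41 17
f 1 17 13
f 17 6 18
f 13 18 2
f 17 18 13
f 1 13 22
f 13 2 23
f 22 23 8
f 13 23 22
f 1 22 34
f 22 8 37
f 34 37 11
f 22 37 34
f 1 34 38
f 34 11 42
f 38 42 12
f 34 42 38
f 2 18 29
f 18 6 32
f 29 32 10
f 18 32 29
f 6 41 19
f 41 12 40
f 19 40 5
f 41 40 19
f 12 42 39
f 42 11 35
f 39 35 3
f 42 35 39
f 11 37 36
f 37 8 24
f 36 24 7
f 37 24 36
f 8 23 28
f 23 2 25
f 28 25 9
f 23 25 28
f 4 30 16
f 30 10 31
f 16 31 5
f 30 31 16
f 4 16 14
f 16 5 15
f 14 15 3
f 16 15 14
f 4 14 21
f 14 3 20
f 21 20 7
f 14 20 21
f 4 21 26
f 21 7 27
f 26 27 9
f 21 27 26
f 4 26 30
f 26 9 33
f 30 33 10
f 26 33 30
f 5 31 19
f 31 10 32
f 19 32 6
f 31 32 19
f 3 15 39
f 15 5 40
f 39 40 12
f 15 40 39
f 7 20 36
f 20 3 35
f 36 35 11
f 20 35 36
f 9 27 28
f 27 7 24
f 28 24 8
f 27 24 28
f 10 33 29
f 33 9 25
f 29 25 2
f 33 25 29
f 44 46 43
f 47 44 43
f 43 46 45
f 45 47 43
f 44 50 46
f 48 44 47
f 48 50 44
f 46 50 45
f 49 47 45
f 45 50 49
f 49 48 47
f 50 48 49
f 52 51 55
f 52 55 53
f 53 55 56
f 53 56 54
f 55 51 57
f 55 57 56
f 56 57 58
f 56 58 54
f 57 51 59
f 57 59 58
f 58 59 60
f 58 60 54
f 59 51 61
f 59 61 60
f 60 61 62
f 60 62 54
f 61 51 63
f 61 63 62
f 62 63 64
f 62 64 54
f 63 51 65
f 63 65 64
f 64 65 66
f 64 66 54
f 65 51 67
f 65 67 66
f 66 67 68
f 66 68 54
f 67 51 69
f 67 69 68
f 68 69 70
f 68 70 54
f 69 51 52
f 69 52 70
f 70 52 53
f 70 53 54
f 72 71 74
f 72 74 73
f 74 71 75
f 74 75 73
f 75 71 76
f 75 76 73
f 76 71 77
f 76 77 73
f 77 71 78
f 77 78 73
f 78 71 79
f 78 79 73
f 79 71 80
f 79 80 73
f 80 71 81
f 80 81 73
f 81 71 82
f 81 82 73
f 82 71 72
f 82 72 73



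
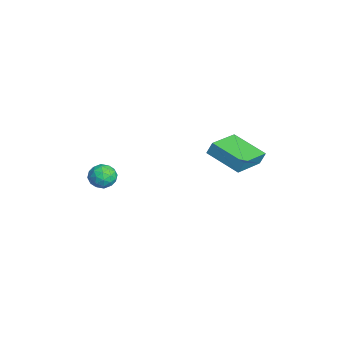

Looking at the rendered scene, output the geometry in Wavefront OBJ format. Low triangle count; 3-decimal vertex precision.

v -0.957 3.307 0.956
v -0.9 3.599 1.709
v 0.565 4.654 0.319
v 0.622 4.946 1.072
v 0.518 1.854 1.408
v 0.575 2.146 2.161
v 2.04 3.201 0.771
v 2.097 3.493 1.524
v -3.266 -2.636 -3.197
v -2.75 -2.691 -2.521
v -4.23 -3.349 -2.519
v -3.714 -3.404 -1.843
v -4.049 -2.653 -2.063
v -3.453 -2.212 -2.482
v -3.527 -3.828 -2.558
v -2.931 -3.387 -2.977
v -2.911 -3.428 -2.126
v -3.234 -2.701 -1.821
v -3.746 -3.339 -3.219
v -4.069 -2.612 -2.914
v -2.923 -2.601 -2.919
v -4.057 -3.439 -2.121
v -4.254 -2.998 -2.251
v -3.95 -3.03 -1.854
v -3.337 -2.319 -2.896
v -3.033 -2.351 -2.499
v -3.797 -2.329 -2.229
v -3.947 -3.689 -2.541
v -3.643 -3.721 -2.144
v -3.03 -3.01 -3.186
v -2.726 -3.042 -2.789
v -3.183 -3.711 -2.811
v -2.715 -3.066 -2.289
v -3.282 -3.485 -1.891
v -3.171 -3.735 -2.311
v -2.821 -3.475 -2.557
v -2.905 -2.639 -2.11
v -3.471 -3.058 -1.711
v -3.668 -2.617 -1.841
v -3.318 -2.357 -2.087
v -2.999 -3.072 -1.878
v -3.509 -2.982 -3.329
v -4.075 -3.401 -2.93
v -3.662 -3.683 -2.953
v -3.312 -3.423 -3.199
v -3.698 -2.555 -3.149
v -4.265 -2.974 -2.751
v -4.159 -2.565 -2.483
v -3.809 -2.305 -2.729
v -3.981 -2.968 -3.162
f 2 4 1
f 5 2 1
f 1 4 3
f 3 5 1
f 2 8 4
f 6 2 5
f 6 8 2
f 4 8 3
f 7 5 3
f 3 8 7
f 7 6 5
f 8 6 7
f 9 46 25
f 46 20 49
f 25 49 14
f 46 49 25
f 9 25 21
f 25 14 26
f 21 26 10
f 25 26 21
f 9 21 30
f 21 10 31
f 30 31 16
f 21 31 30
f 9 30 42
f 30 16 45
f 42 45 19
f 30 45 42
f 9 42 46
f 42 19 50
f 46 50 20
f 42 50 46
f 10 26 37
f 26 14 40
f 37 40 18
f 26 40 37
f 14 49 27
f 49 20 48
f 27 48 13
f 49 48 27
f 20 50 47
f 50 19 43
f 47 43 11
f 50 43 47
f 19 45 44
f 45 16 32
f 44 32 15
f 45 32 44
f 16 31 36
f 31 10 33
f 36 33 17
f 31 33 36
f 12 38 24
f 38 18 39
f 24 39 13
f 38 39 24
f 12 24 22
f 24 13 23
f 22 23 11
f 24 23 22
f 12 22 29
f 22 11 28
f 29 28 15
f 22 28 29
f 12 29 34
f 29 15 35
f 34 35 17
f 29 35 34
f 12 34 38
f 34 17 41
f 38 41 18
f 34 41 38
f 13 39 27
f 39 18 40
f 27 40 14
f 39 40 27
f 11 23 47
f 23 13 48
f 47 48 20
f 23 48 47
f 15 28 44
f 28 11 43
f 44 43 19
f 28 43 44
f 17 35 36
f 35 15 32
f 36 32 16
f 35 32 36
f 18 41 37
f 41 17 33
f 37 33 10
f 41 33 37



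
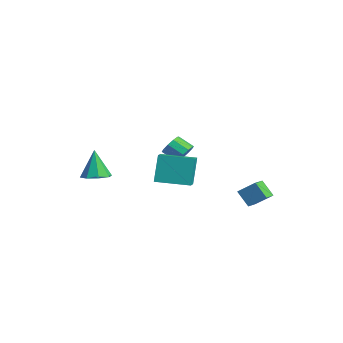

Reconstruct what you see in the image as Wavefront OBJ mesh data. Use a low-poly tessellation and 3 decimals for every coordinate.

v 3.568 -2.916 -0.7
v 3.141 -2.491 0.954
v 2.591 -2.344 -1.099
v 2.164 -1.92 0.555
v 4.576 -1.3 -0.855
v 4.149 -0.876 0.799
v 3.599 -0.729 -1.254
v 3.172 -0.304 0.4
v -3.157 1.886 -2.143
v -2.592 1.492 -1.901
v -3.277 0.88 -1.296
v -3.843 1.274 -1.537
v -2.652 1.838 -1.619
v -3.337 1.227 -1.013
v -2.904 2.203 -1.536
v -3.589 1.591 -0.93
v -3.253 2.446 -1.685
v -3.938 1.835 -1.08
v -3.566 2.476 -2.009
v -4.251 1.864 -1.404
v -3.723 2.28 -2.384
v -4.408 1.668 -1.779
v -3.663 1.933 -2.667
v -4.348 1.322 -2.061
v -3.411 1.569 -2.75
v -4.096 0.957 -2.144
v -3.062 1.325 -2.6
v -3.747 0.714 -1.995
v -2.749 1.296 -2.276
v -3.434 0.684 -1.671
v -2.825 -3.595 -2.783
v -2.113 -3.102 -2.628
v -3.295 -3.485 -0.977
v -2.652 -2.733 -2.791
v -3.293 -2.869 -2.949
v -3.659 -3.43 -3.01
v -3.537 -4.089 -2.938
v -2.998 -4.458 -2.775
v -2.358 -4.322 -2.617
v -1.991 -3.76 -2.556
v 2.36 2.427 -2.902
v 2.982 3.174 -2.132
v 1.762 3.147 -3.116
v 2.384 3.894 -2.346
v 3.056 2.746 -3.774
v 3.678 3.493 -3.004
v 2.458 3.466 -3.988
v 3.08 4.213 -3.218
f 2 4 1
f 5 2 1
f 1 4 3
f 3 5 1
f 2 8 4
f 6 2 5
f 6 8 2
f 4 8 3
f 7 5 3
f 3 8 7
f 7 6 5
f 8 6 7
f 10 9 13
f 10 13 11
f 11 13 14
f 11 14 12
f 13 9 15
f 13 15 14
f 14 15 16
f 14 16 12
f 15 9 17
f 15 17 16
f 16 17 18
f 16 18 12
f 17 9 19
f 17 19 18
f 18 19 20
f 18 20 12
f 19 9 21
f 19 21 20
f 20 21 22
f 20 22 12
f 21 9 23
f 21 23 22
f 22 23 24
f 22 24 12
f 23 9 25
f 23 25 24
f 24 25 26
f 24 26 12
f 25 9 27
f 25 27 26
f 26 27 28
f 26 28 12
f 27 9 29
f 27 29 28
f 28 29 30
f 28 30 12
f 29 9 10
f 29 10 30
f 30 10 11
f 30 11 12
f 32 31 34
f 32 34 33
f 34 31 35
f 34 35 33
f 35 31 36
f 35 36 33
f 36 31 37
f 36 37 33
f 37 31 38
f 37 38 33
f 38 31 39
f 38 39 33
f 39 31 40
f 39 40 33
f 40 31 32
f 40 32 33
f 42 44 41
f 45 42 41
f 41 44 43
f 43 45 41
f 42 48 44
f 46 42 45
f 46 48 42
f 44 48 43
f 47 45 43
f 43 48 47
f 47 46 45
f 48 46 47



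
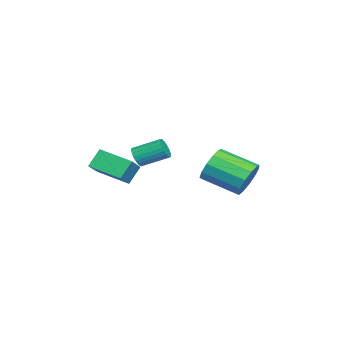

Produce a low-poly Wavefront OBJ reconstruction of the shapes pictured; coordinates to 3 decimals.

v -0.215 4.657 0.939
v 0.472 4.831 1.754
v -0.018 2.917 2.576
v -0.705 2.743 1.761
v -0.067 5.047 1.936
v -0.557 3.132 2.757
v -0.654 5.139 1.801
v -1.143 3.225 2.622
v -1.101 5.078 1.392
v -1.59 3.164 2.214
v -1.267 4.884 0.84
v -1.756 2.969 1.661
v -1.099 4.617 0.319
v -1.588 2.703 1.141
v -0.65 4.363 -0.005
v -1.14 2.449 0.817
v -0.064 4.203 -0.029
v -0.553 2.289 0.793
v 0.475 4.187 0.254
v -0.015 2.272 1.076
v 0.794 4.32 0.755
v 0.305 2.406 1.576
v 0.793 4.56 1.314
v 0.303 2.646 2.136
v -2.311 -1.155 1.444
v -2.069 -0.899 0.91
v -2.126 0.552 1.582
v -2.369 0.295 2.116
v -2.314 -0.886 0.863
v -2.371 0.564 1.535
v -2.558 -0.915 0.905
v -2.616 0.535 1.577
v -2.765 -0.981 1.028
v -2.823 0.47 1.7
v -2.903 -1.073 1.215
v -2.961 0.378 1.887
v -2.951 -1.177 1.436
v -3.008 0.273 2.109
v -2.901 -1.279 1.659
v -2.959 0.172 2.331
v -2.762 -1.361 1.849
v -2.819 0.09 2.521
v -2.554 -1.412 1.978
v -2.611 0.039 2.65
v -2.309 -1.424 2.025
v -2.366 0.026 2.697
v -2.064 -1.395 1.983
v -2.122 0.055 2.655
v -1.857 -1.33 1.86
v -1.915 0.121 2.532
v -1.719 -1.238 1.673
v -1.777 0.213 2.345
v -1.672 -1.133 1.451
v -1.729 0.317 2.124
v -1.721 -1.032 1.229
v -1.779 0.419 1.901
v -1.861 -0.95 1.039
v -1.918 0.501 1.711
v -0.935 -2.935 0.875
v -1.479 -2.448 1.827
v -0.343 -1.26 0.357
v -0.886 -0.774 1.31
v 0.446 -3.146 1.77
v -0.097 -2.66 2.723
v 1.039 -1.472 1.253
v 0.495 -0.985 2.205
f 2 1 5
f 2 5 3
f 3 5 6
f 3 6 4
f 5 1 7
f 5 7 6
f 6 7 8
f 6 8 4
f 7 1 9
f 7 9 8
f 8 9 10
f 8 10 4
f 9 1 11
f 9 11 10
f 10 11 12
f 10 12 4
f 11 1 13
f 11 13 12
f 12 13 14
f 12 14 4
f 13 1 15
f 13 15 14
f 14 15 16
f 14 16 4
f 15 1 17
f 15 17 16
f 16 17 18
f 16 18 4
f 17 1 19
f 17 19 18
f 18 19 20
f 18 20 4
f 19 1 21
f 19 21 20
f 20 21 22
f 20 22 4
f 21 1 23
f 21 23 22
f 22 23 24
f 22 24 4
f 23 1 2
f 23 2 24
f 24 2 3
f 24 3 4
f 26 25 29
f 26 29 27
f 27 29 30
f 27 30 28
f 29 25 31
f 29 31 30
f 30 31 32
f 30 32 28
f 31 25 33
f 31 33 32
f 32 33 34
f 32 34 28
f 33 25 35
f 33 35 34
f 34 35 36
f 34 36 28
f 35 25 37
f 35 37 36
f 36 37 38
f 36 38 28
f 37 25 39
f 37 39 38
f 38 39 40
f 38 40 28
f 39 25 41
f 39 41 40
f 40 41 42
f 40 42 28
f 41 25 43
f 41 43 42
f 42 43 44
f 42 44 28
f 43 25 45
f 43 45 44
f 44 45 46
f 44 46 28
f 45 25 47
f 45 47 46
f 46 47 48
f 46 48 28
f 47 25 49
f 47 49 48
f 48 49 50
f 48 50 28
f 49 25 51
f 49 51 50
f 50 51 52
f 50 52 28
f 51 25 53
f 51 53 52
f 52 53 54
f 52 54 28
f 53 25 55
f 53 55 54
f 54 55 56
f 54 56 28
f 55 25 57
f 55 57 56
f 56 57 58
f 56 58 28
f 57 25 26
f 57 26 58
f 58 26 27
f 58 27 28
f 60 62 59
f 63 60 59
f 59 62 61
f 61 63 59
f 60 66 62
f 64 60 63
f 64 66 60
f 62 66 61
f 65 63 61
f 61 66 65
f 65 64 63
f 66 64 65



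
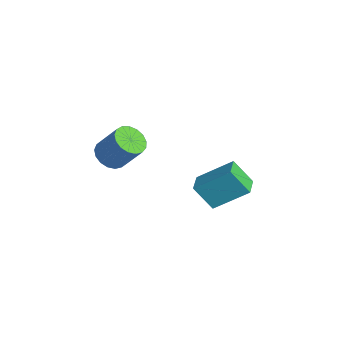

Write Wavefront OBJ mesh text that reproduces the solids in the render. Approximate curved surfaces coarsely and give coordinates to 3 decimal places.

v -0.798 -1.749 0.183
v -0.199 -1.762 -0.093
v 0.318 -1.163 1.002
v -0.282 -1.151 1.277
v -0.319 -1.485 -0.187
v 0.197 -0.887 0.907
v -0.55 -1.269 -0.197
v -0.034 -0.671 0.898
v -0.837 -1.163 -0.119
v -0.321 -0.565 0.976
v -1.115 -1.192 0.028
v -0.599 -0.593 1.122
v -1.321 -1.347 0.21
v -0.805 -0.749 1.304
v -1.407 -1.595 0.386
v -0.891 -0.997 1.48
v -1.353 -1.878 0.515
v -0.837 -1.28 1.61
v -1.172 -2.132 0.568
v -0.656 -1.534 1.663
v -0.906 -2.298 0.533
v -0.39 -1.699 1.628
v -0.615 -2.338 0.418
v -0.099 -1.74 1.513
v -0.365 -2.243 0.249
v 0.151 -1.645 1.343
v -0.215 -2.035 0.064
v 0.301 -1.437 1.159
v -1.273 2.419 -3.933
v -1.745 1.819 -2.969
v -0.766 3.664 -2.909
v -1.238 3.064 -1.945
v -0.522 2.016 -3.815
v -0.994 1.416 -2.851
v -0.015 3.261 -2.791
v -0.487 2.661 -1.827
f 2 1 5
f 2 5 3
f 3 5 6
f 3 6 4
f 5 1 7
f 5 7 6
f 6 7 8
f 6 8 4
f 7 1 9
f 7 9 8
f 8 9 10
f 8 10 4
f 9 1 11
f 9 11 10
f 10 11 12
f 10 12 4
f 11 1 13
f 11 13 12
f 12 13 14
f 12 14 4
f 13 1 15
f 13 15 14
f 14 15 16
f 14 16 4
f 15 1 17
f 15 17 16
f 16 17 18
f 16 18 4
f 17 1 19
f 17 19 18
f 18 19 20
f 18 20 4
f 19 1 21
f 19 21 20
f 20 21 22
f 20 22 4
f 21 1 23
f 21 23 22
f 22 23 24
f 22 24 4
f 23 1 25
f 23 25 24
f 24 25 26
f 24 26 4
f 25 1 27
f 25 27 26
f 26 27 28
f 26 28 4
f 27 1 2
f 27 2 28
f 28 2 3
f 28 3 4
f 30 32 29
f 33 30 29
f 29 32 31
f 31 33 29
f 30 36 32
f 34 30 33
f 34 36 30
f 32 36 31
f 35 33 31
f 31 36 35
f 35 34 33
f 36 34 35



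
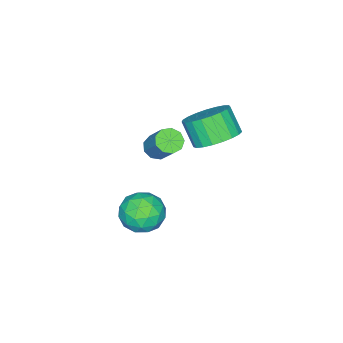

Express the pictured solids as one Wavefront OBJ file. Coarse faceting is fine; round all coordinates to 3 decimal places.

v 1.577 0.881 -2.816
v 2.335 1.391 -2.849
v 2.265 -0.191 -3.571
v 3.023 0.319 -3.604
v 2.742 -0.032 -2.807
v 2.317 0.631 -2.341
v 2.283 0.569 -4.079
v 1.858 1.232 -3.613
v 2.772 1.198 -3.63
v 3.056 0.827 -2.843
v 1.544 0.373 -3.577
v 1.828 0.002 -2.79
v 1.896 1.23 -2.767
v 2.704 -0.03 -3.653
v 2.539 -0.236 -3.185
v 2.985 0.064 -3.204
v 1.885 0.783 -2.468
v 2.331 1.083 -2.487
v 2.57 0.247 -2.462
v 2.269 0.117 -3.933
v 2.715 0.417 -3.952
v 1.615 1.136 -3.216
v 2.061 1.436 -3.235
v 2.03 0.953 -3.958
v 2.598 1.417 -3.245
v 3.002 0.787 -3.688
v 2.567 0.934 -3.968
v 2.317 1.323 -3.694
v 2.765 1.198 -2.783
v 3.169 0.568 -3.226
v 3.004 0.362 -2.758
v 2.754 0.752 -2.484
v 3.021 1.085 -3.241
v 1.431 0.632 -3.194
v 1.835 0.002 -3.637
v 1.846 0.448 -3.936
v 1.596 0.838 -3.662
v 1.598 0.413 -2.732
v 2.002 -0.217 -3.175
v 2.283 -0.123 -2.726
v 2.033 0.266 -2.452
v 1.579 0.115 -3.179
v 0.201 2.369 0.368
v 0.961 2.667 0.771
v 0.738 2.009 1.675
v -0.021 1.711 1.272
v 0.704 2.918 0.89
v 0.482 2.261 1.795
v 0.361 3.074 0.92
v 0.138 2.417 1.824
v -0.01 3.109 0.853
v -0.232 2.451 1.758
v -0.345 3.015 0.703
v -0.567 2.358 1.608
v -0.585 2.81 0.495
v -0.807 2.152 1.399
v -0.689 2.528 0.265
v -0.911 1.871 1.169
v -0.639 2.219 0.052
v -0.861 1.562 0.957
v -0.444 1.935 -0.106
v -0.667 1.278 0.799
v -0.138 1.727 -0.182
v -0.36 1.07 0.723
v 0.228 1.63 -0.163
v 0.005 0.972 0.742
v 0.588 1.66 -0.052
v 0.366 1.003 0.853
v 0.882 1.813 0.131
v 0.659 1.156 1.036
v 1.058 2.062 0.355
v 0.835 1.405 1.26
v 1.086 2.364 0.582
v 0.863 1.707 1.486
v 0.245 -0.185 -1.432
v 0.511 0.149 -1.779
v 0.961 0.999 -0.615
v 0.695 0.665 -0.268
v 0.158 0.269 -1.73
v 0.608 1.119 -0.566
v -0.155 0.177 -1.542
v 0.295 1.027 -0.378
v -0.28 -0.085 -1.302
v 0.17 0.765 -0.138
v -0.16 -0.393 -1.123
v 0.29 0.457 0.041
v 0.15 -0.604 -1.089
v 0.6 0.246 0.075
v 0.504 -0.619 -1.215
v 0.954 0.231 -0.051
v 0.737 -0.431 -1.443
v 1.187 0.419 -0.279
v 0.74 -0.127 -1.665
v 1.19 0.723 -0.501
f 1 38 17
f 38 12 41
f 17 41 6
f 38 41 17
f 1 17 13
f 17 6 18
f 13 18 2
f 17 18 13
f 1 13 22
f 13 2 23
f 22 23 8
f 13 23 22
f 1 22 34
f 22 8 37
f 34 37 11
f 22 37 34
f 1 34 38
f 34 11 42
f 38 42 12
f 34 42 38
f 2 18 29
f 18 6 32
f 29 32 10
f 18 32 29
f 6 41 19
f 41 12 40
f 19 40 5
f 41 40 19
f 12 42 39
f 42 11 35
f 39 35 3
f 42 35 39
f 11 37 36
f 37 8 24
f 36 24 7
f 37 24 36
f 8 23 28
f 23 2 25
f 28 25 9
f 23 25 28
f 4 30 16
f 30 10 31
f 16 31 5
f 30 31 16
f 4 16 14
f 16 5 15
f 14 15 3
f 16 15 14
f 4 14 21
f 14 3 20
f 21 20 7
f 14 20 21
f 4 21 26
f 21 7 27
f 26 27 9
f 21 27 26
f 4 26 30
f 26 9 33
f 30 33 10
f 26 33 30
f 5 31 19
f 31 10 32
f 19 32 6
f 31 32 19
f 3 15 39
f 15 5 40
f 39 40 12
f 15 40 39
f 7 20 36
f 20 3 35
f 36 35 11
f 20 35 36
f 9 27 28
f 27 7 24
f 28 24 8
f 27 24 28
f 10 33 29
f 33 9 25
f 29 25 2
f 33 25 29
f 44 43 47
f 44 47 45
f 45 47 48
f 45 48 46
f 47 43 49
f 47 49 48
f 48 49 50
f 48 50 46
f 49 43 51
f 49 51 50
f 50 51 52
f 50 52 46
f 51 43 53
f 51 53 52
f 52 53 54
f 52 54 46
f 53 43 55
f 53 55 54
f 54 55 56
f 54 56 46
f 55 43 57
f 55 57 56
f 56 57 58
f 56 58 46
f 57 43 59
f 57 59 58
f 58 59 60
f 58 60 46
f 59 43 61
f 59 61 60
f 60 61 62
f 60 62 46
f 61 43 63
f 61 63 62
f 62 63 64
f 62 64 46
f 63 43 65
f 63 65 64
f 64 65 66
f 64 66 46
f 65 43 67
f 65 67 66
f 66 67 68
f 66 68 46
f 67 43 69
f 67 69 68
f 68 69 70
f 68 70 46
f 69 43 71
f 69 71 70
f 70 71 72
f 70 72 46
f 71 43 73
f 71 73 72
f 72 73 74
f 72 74 46
f 73 43 44
f 73 44 74
f 74 44 45
f 74 45 46
f 76 75 79
f 76 79 77
f 77 79 80
f 77 80 78
f 79 75 81
f 79 81 80
f 80 81 82
f 80 82 78
f 81 75 83
f 81 83 82
f 82 83 84
f 82 84 78
f 83 75 85
f 83 85 84
f 84 85 86
f 84 86 78
f 85 75 87
f 85 87 86
f 86 87 88
f 86 88 78
f 87 75 89
f 87 89 88
f 88 89 90
f 88 90 78
f 89 75 91
f 89 91 90
f 90 91 92
f 90 92 78
f 91 75 93
f 91 93 92
f 92 93 94
f 92 94 78
f 93 75 76
f 93 76 94
f 94 76 77
f 94 77 78



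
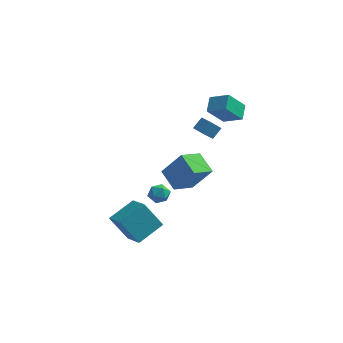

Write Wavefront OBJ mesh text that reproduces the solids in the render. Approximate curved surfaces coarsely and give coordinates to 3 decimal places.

v -0.003 1.313 -4.044
v 0.496 0.9 -3.613
v -0.876 0.42 -3.887
v -0.377 0.007 -3.456
v -0.665 0.676 -3.183
v -0.126 1.228 -3.281
v -0.254 0.092 -4.219
v 0.285 0.644 -4.317
v 0.341 0.146 -3.722
v 0.087 0.507 -3.081
v -0.467 0.813 -4.419
v -0.721 1.174 -3.778
v -0.198 1.386 -2.194
v 1.045 1.414 -0.477
v 0.698 2.693 -2.864
v 1.941 2.72 -1.147
v 0.819 0.32 -2.913
v 2.062 0.347 -1.196
v 1.715 1.626 -3.583
v 2.958 1.654 -1.866
v 2.526 1.831 3.5
v 2.502 2.845 4.064
v 3.41 2.61 2.139
v 3.386 3.624 2.703
v 3.754 1.516 4.117
v 3.73 2.53 4.681
v 4.638 2.295 2.756
v 4.614 3.309 3.32
v -0.376 -4.007 -4.678
v -1.532 -3.936 -3.047
v -1.363 -2.788 -5.431
v -2.519 -2.717 -3.8
v 0.779 -2.603 -3.92
v -0.377 -2.532 -2.289
v -0.208 -1.384 -4.673
v -1.364 -1.313 -3.042
v 1.568 2.448 1.377
v 1.98 3.025 1.994
v 2.192 2.816 0.617
v 2.604 3.393 1.234
v 2.236 1.747 1.586
v 2.648 2.324 2.203
v 2.86 2.115 0.826
v 3.272 2.692 1.443
f 1 12 6
f 1 6 2
f 1 2 8
f 1 8 11
f 1 11 12
f 2 6 10
f 6 12 5
f 12 11 3
f 11 8 7
f 8 2 9
f 4 10 5
f 4 5 3
f 4 3 7
f 4 7 9
f 4 9 10
f 5 10 6
f 3 5 12
f 7 3 11
f 9 7 8
f 10 9 2
f 14 16 13
f 17 14 13
f 13 16 15
f 15 17 13
f 14 20 16
f 18 14 17
f 18 20 14
f 16 20 15
f 19 17 15
f 15 20 19
f 19 18 17
f 20 18 19
f 22 24 21
f 25 22 21
f 21 24 23
f 23 25 21
f 22 28 24
f 26 22 25
f 26 28 22
f 24 28 23
f 27 25 23
f 23 28 27
f 27 26 25
f 28 26 27
f 30 32 29
f 33 30 29
f 29 32 31
f 31 33 29
f 30 36 32
f 34 30 33
f 34 36 30
f 32 36 31
f 35 33 31
f 31 36 35
f 35 34 33
f 36 34 35
f 38 40 37
f 41 38 37
f 37 40 39
f 39 41 37
f 38 44 40
f 42 38 41
f 42 44 38
f 40 44 39
f 43 41 39
f 39 44 43
f 43 42 41
f 44 42 43



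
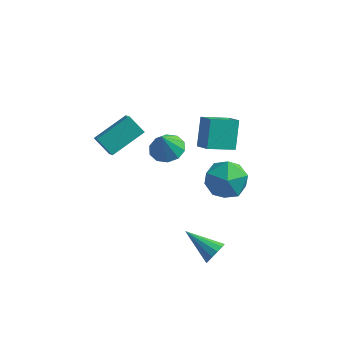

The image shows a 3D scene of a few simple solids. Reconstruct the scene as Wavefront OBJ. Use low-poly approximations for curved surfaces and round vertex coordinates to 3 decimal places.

v -0.481 1.923 -1.408
v 0.223 1.403 -0.904
v -0.664 3.035 -0.005
v 0.04 2.515 0.499
v 0.74 2.945 -2.059
v 1.444 2.425 -1.555
v 0.557 4.057 -0.656
v 1.261 3.537 -0.152
v 2.579 -0.648 0.537
v 3.31 -1.627 0.851
v 1.19 -1.933 -0.231
v 1.921 -2.912 0.083
v 1.363 -2.226 0.984
v 2.221 -1.433 1.458
v 2.279 -2.127 -0.838
v 3.137 -1.334 -0.364
v 3.125 -2.541 0.002
v 2.559 -2.602 1.127
v 1.941 -0.958 -0.507
v 1.375 -1.019 0.618
v -4.187 -0.983 -0.493
v -3.691 -1.793 0.351
v -5.098 -0.723 0.291
v -4.602 -1.533 1.135
v -3.038 0.573 0.325
v -2.542 -0.237 1.169
v -3.949 0.833 1.109
v -3.453 0.023 1.953
v 2.395 -3.735 -3.868
v 2.723 -3.333 -3.384
v 0.665 -3.305 -3.052
v 2.638 -3.092 -3.692
v 2.475 -3.055 -4.056
v 2.287 -3.234 -4.36
v 2.133 -3.572 -4.508
v 2.062 -3.962 -4.453
v 2.097 -4.28 -4.212
v 2.226 -4.425 -3.862
v 2.409 -4.35 -3.514
v 2.587 -4.081 -3.279
v 2.704 -3.701 -3.23
v -1.476 0.111 -0.176
v -0.738 0.653 0.078
v -1.624 -0.331 1.196
v -1.226 0.975 0.129
v -1.81 0.967 0.063
v -2.266 0.632 -0.094
v -2.42 0.098 -0.283
v -2.213 -0.431 -0.431
v -1.725 -0.753 -0.482
v -1.142 -0.745 -0.416
v -0.686 -0.41 -0.259
v -0.532 0.124 -0.07
f 2 4 1
f 5 2 1
f 1 4 3
f 3 5 1
f 2 8 4
f 6 2 5
f 6 8 2
f 4 8 3
f 7 5 3
f 3 8 7
f 7 6 5
f 8 6 7
f 9 20 14
f 9 14 10
f 9 10 16
f 9 16 19
f 9 19 20
f 10 14 18
f 14 20 13
f 20 19 11
f 19 16 15
f 16 10 17
f 12 18 13
f 12 13 11
f 12 11 15
f 12 15 17
f 12 17 18
f 13 18 14
f 11 13 20
f 15 11 19
f 17 15 16
f 18 17 10
f 22 24 21
f 25 22 21
f 21 24 23
f 23 25 21
f 22 28 24
f 26 22 25
f 26 28 22
f 24 28 23
f 27 25 23
f 23 28 27
f 27 26 25
f 28 26 27
f 30 29 32
f 30 32 31
f 32 29 33
f 32 33 31
f 33 29 34
f 33 34 31
f 34 29 35
f 34 35 31
f 35 29 36
f 35 36 31
f 36 29 37
f 36 37 31
f 37 29 38
f 37 38 31
f 38 29 39
f 38 39 31
f 39 29 40
f 39 40 31
f 40 29 41
f 40 41 31
f 41 29 30
f 41 30 31
f 43 42 45
f 43 45 44
f 45 42 46
f 45 46 44
f 46 42 47
f 46 47 44
f 47 42 48
f 47 48 44
f 48 42 49
f 48 49 44
f 49 42 50
f 49 50 44
f 50 42 51
f 50 51 44
f 51 42 52
f 51 52 44
f 52 42 53
f 52 53 44
f 53 42 43
f 53 43 44



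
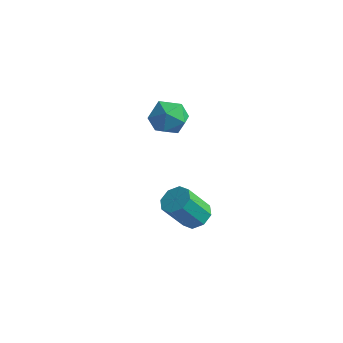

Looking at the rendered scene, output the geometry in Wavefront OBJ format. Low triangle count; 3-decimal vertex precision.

v 4.1 2.033 -2.447
v 4.848 2.126 -2.1
v 4.248 1.24 -0.566
v 3.5 1.147 -0.913
v 4.459 2.612 -1.972
v 3.859 1.726 -0.439
v 3.859 2.758 -2.122
v 3.259 1.872 -0.589
v 3.401 2.48 -2.462
v 2.801 1.594 -0.929
v 3.352 1.94 -2.794
v 2.752 1.054 -1.26
v 3.741 1.454 -2.921
v 3.141 0.568 -1.388
v 4.341 1.308 -2.771
v 3.741 0.422 -1.238
v 4.799 1.586 -2.431
v 4.199 0.7 -0.898
v 2.948 2.499 4.697
v 3.524 1.911 4.026
v 1.536 2.169 3.774
v 2.112 1.581 3.103
v 1.943 1.242 4.095
v 2.815 1.446 4.665
v 2.245 2.634 3.135
v 3.117 2.838 3.705
v 3.089 1.994 3.06
v 2.902 1.134 3.654
v 2.158 2.946 4.146
v 1.971 2.086 4.74
f 2 1 5
f 2 5 3
f 3 5 6
f 3 6 4
f 5 1 7
f 5 7 6
f 6 7 8
f 6 8 4
f 7 1 9
f 7 9 8
f 8 9 10
f 8 10 4
f 9 1 11
f 9 11 10
f 10 11 12
f 10 12 4
f 11 1 13
f 11 13 12
f 12 13 14
f 12 14 4
f 13 1 15
f 13 15 14
f 14 15 16
f 14 16 4
f 15 1 17
f 15 17 16
f 16 17 18
f 16 18 4
f 17 1 2
f 17 2 18
f 18 2 3
f 18 3 4
f 19 30 24
f 19 24 20
f 19 20 26
f 19 26 29
f 19 29 30
f 20 24 28
f 24 30 23
f 30 29 21
f 29 26 25
f 26 20 27
f 22 28 23
f 22 23 21
f 22 21 25
f 22 25 27
f 22 27 28
f 23 28 24
f 21 23 30
f 25 21 29
f 27 25 26
f 28 27 20



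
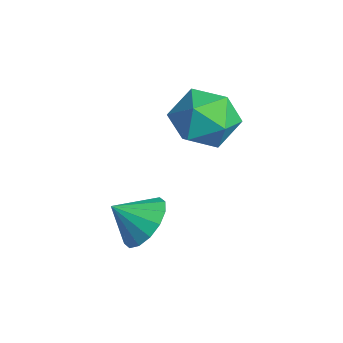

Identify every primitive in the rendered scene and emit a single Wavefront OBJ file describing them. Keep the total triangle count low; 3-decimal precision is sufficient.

v -4.468 0.928 -0.351
v -3.792 1.676 -1.019
v -2.928 0.564 0.799
v -2.252 1.312 0.131
v -3.139 1.754 0.824
v -4.091 1.979 0.113
v -2.629 0.261 -0.333
v -3.581 0.486 -1.044
v -2.655 1.264 -1.007
v -2.971 2.187 -0.293
v -3.749 0.053 0.073
v -4.065 0.976 0.787
v -2.256 -1.263 -3.432
v -1.756 -1.942 -4.005
v -2.604 -2.197 -2.628
v -1.401 -1.772 -3.654
v -1.275 -1.465 -3.243
v -1.412 -1.105 -2.883
v -1.775 -0.786 -2.669
v -2.267 -0.596 -2.661
v -2.757 -0.584 -2.858
v -3.112 -0.754 -3.21
v -3.238 -1.061 -3.621
v -3.101 -1.422 -3.981
v -2.738 -1.74 -4.194
v -2.246 -1.931 -4.203
f 1 12 6
f 1 6 2
f 1 2 8
f 1 8 11
f 1 11 12
f 2 6 10
f 6 12 5
f 12 11 3
f 11 8 7
f 8 2 9
f 4 10 5
f 4 5 3
f 4 3 7
f 4 7 9
f 4 9 10
f 5 10 6
f 3 5 12
f 7 3 11
f 9 7 8
f 10 9 2
f 14 13 16
f 14 16 15
f 16 13 17
f 16 17 15
f 17 13 18
f 17 18 15
f 18 13 19
f 18 19 15
f 19 13 20
f 19 20 15
f 20 13 21
f 20 21 15
f 21 13 22
f 21 22 15
f 22 13 23
f 22 23 15
f 23 13 24
f 23 24 15
f 24 13 25
f 24 25 15
f 25 13 26
f 25 26 15
f 26 13 14
f 26 14 15

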